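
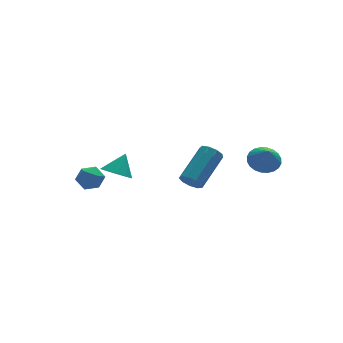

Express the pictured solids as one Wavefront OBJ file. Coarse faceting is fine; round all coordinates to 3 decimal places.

v -2.788 2.061 -3.873
v -2.206 2.227 -4.349
v -2.172 2.499 -2.967
v -2.462 2.576 -4.344
v -2.822 2.762 -4.189
v -3.171 2.726 -3.934
v -3.399 2.478 -3.66
v -3.432 2.098 -3.453
v -3.261 1.706 -3.38
v -2.94 1.427 -3.464
v -2.57 1.349 -3.677
v -2.27 1.497 -3.953
v -2.134 1.824 -4.203
v -4.185 2.761 -3.636
v -3.567 2.739 -3.995
v -4.393 1.661 -3.925
v -3.775 1.639 -4.284
v -3.773 1.682 -3.571
v -3.644 2.363 -3.392
v -4.316 2.037 -4.528
v -4.187 2.718 -4.349
v -3.648 2.292 -4.546
v -3.312 2.072 -3.955
v -4.648 2.328 -3.965
v -4.312 2.108 -3.374
v -0.629 -1.416 -2.845
v -0.301 -1.394 -3.322
v 1.098 -0.382 -2.313
v 0.769 -0.404 -1.835
v -0.54 -1.078 -3.307
v 0.859 -0.066 -2.298
v -0.821 -0.92 -3.076
v 0.577 0.092 -2.067
v -1.013 -0.994 -2.737
v 0.386 0.018 -1.727
v -1.025 -1.266 -2.448
v 0.374 -0.254 -1.438
v -0.852 -1.608 -2.344
v 0.547 -0.595 -1.335
v -0.575 -1.86 -2.475
v 0.824 -0.848 -1.466
v -0.323 -1.904 -2.779
v 1.075 -0.892 -1.77
v -0.215 -1.721 -3.113
v 1.184 -0.708 -2.104
v 1.897 -3.422 -0.83
v 2.639 -3.535 -0.84
v 1.823 -3.998 0.07
v 2.621 -3.288 -0.684
v 2.493 -3.062 -0.549
v 2.274 -2.891 -0.458
v 1.998 -2.8 -0.423
v 1.706 -2.804 -0.45
v 1.444 -2.903 -0.535
v 1.251 -3.08 -0.664
v 1.156 -3.309 -0.819
v 1.174 -3.556 -0.975
v 1.302 -3.782 -1.11
v 1.521 -3.954 -1.201
v 1.797 -4.044 -1.236
v 2.088 -4.04 -1.209
v 2.351 -3.942 -1.124
v 2.544 -3.765 -0.995
f 2 1 4
f 2 4 3
f 4 1 5
f 4 5 3
f 5 1 6
f 5 6 3
f 6 1 7
f 6 7 3
f 7 1 8
f 7 8 3
f 8 1 9
f 8 9 3
f 9 1 10
f 9 10 3
f 10 1 11
f 10 11 3
f 11 1 12
f 11 12 3
f 12 1 13
f 12 13 3
f 13 1 2
f 13 2 3
f 14 25 19
f 14 19 15
f 14 15 21
f 14 21 24
f 14 24 25
f 15 19 23
f 19 25 18
f 25 24 16
f 24 21 20
f 21 15 22
f 17 23 18
f 17 18 16
f 17 16 20
f 17 20 22
f 17 22 23
f 18 23 19
f 16 18 25
f 20 16 24
f 22 20 21
f 23 22 15
f 27 26 30
f 27 30 28
f 28 30 31
f 28 31 29
f 30 26 32
f 30 32 31
f 31 32 33
f 31 33 29
f 32 26 34
f 32 34 33
f 33 34 35
f 33 35 29
f 34 26 36
f 34 36 35
f 35 36 37
f 35 37 29
f 36 26 38
f 36 38 37
f 37 38 39
f 37 39 29
f 38 26 40
f 38 40 39
f 39 40 41
f 39 41 29
f 40 26 42
f 40 42 41
f 41 42 43
f 41 43 29
f 42 26 44
f 42 44 43
f 43 44 45
f 43 45 29
f 44 26 27
f 44 27 45
f 45 27 28
f 45 28 29
f 47 46 49
f 47 49 48
f 49 46 50
f 49 50 48
f 50 46 51
f 50 51 48
f 51 46 52
f 51 52 48
f 52 46 53
f 52 53 48
f 53 46 54
f 53 54 48
f 54 46 55
f 54 55 48
f 55 46 56
f 55 56 48
f 56 46 57
f 56 57 48
f 57 46 58
f 57 58 48
f 58 46 59
f 58 59 48
f 59 46 60
f 59 60 48
f 60 46 61
f 60 61 48
f 61 46 62
f 61 62 48
f 62 46 63
f 62 63 48
f 63 46 47
f 63 47 48



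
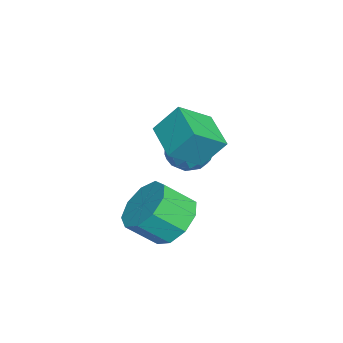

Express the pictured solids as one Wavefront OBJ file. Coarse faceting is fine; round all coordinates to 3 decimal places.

v -1.853 -3.342 3.278
v -1.94 -2.511 4.313
v -2.573 -2.319 2.397
v -2.66 -1.488 3.432
v -0.48 -2.712 2.888
v -0.567 -1.881 3.923
v -1.2 -1.689 2.007
v -1.287 -0.858 3.042
v -0.69 -2.504 -0.428
v -0.23 -1.796 0.245
v -0.009 -2.827 1.18
v -0.47 -3.536 0.508
v -0.956 -1.833 0.375
v -0.735 -2.864 1.311
v -1.558 -2.184 0.13
v -1.337 -3.215 1.066
v -1.754 -2.685 -0.376
v -1.533 -3.716 0.56
v -1.453 -3.101 -0.906
v -1.232 -4.133 0.029
v -0.795 -3.238 -1.213
v -0.574 -4.27 -0.277
v -0.088 -3.032 -1.152
v 0.133 -4.064 -0.217
v 0.337 -2.579 -0.752
v 0.558 -3.61 0.183
v 0.281 -2.09 -0.201
v 0.502 -3.122 0.735
v -3.544 -1.551 1.606
v -3.059 -1.632 0.86
v -3.161 -2.888 2
v -2.676 -2.969 1.254
v -2.415 -2.406 1.898
v -2.652 -1.58 1.654
v -3.568 -2.94 1.206
v -3.805 -2.114 0.962
v -3.074 -2.491 0.613
v -2.361 -2.161 1.04
v -3.859 -2.359 1.82
v -3.146 -2.029 2.247
v -3.335 -1.474 1.198
v -2.885 -3.046 1.662
v -2.732 -2.715 2.04
v -2.447 -2.763 1.602
v -3.096 -1.443 1.665
v -2.811 -1.491 1.226
v -2.433 -1.946 1.836
v -3.409 -3.029 1.634
v -3.124 -3.077 1.195
v -3.773 -1.757 1.258
v -3.488 -1.805 0.82
v -3.787 -2.574 1.024
v -3.059 -2.027 0.614
v -2.833 -2.813 0.846
v -3.358 -2.796 0.818
v -3.497 -2.31 0.675
v -2.64 -1.832 0.865
v -2.415 -2.619 1.097
v -2.262 -2.288 1.475
v -2.401 -1.802 1.332
v -2.649 -2.337 0.72
v -3.805 -1.901 1.763
v -3.58 -2.688 1.995
v -3.819 -2.718 1.528
v -3.958 -2.232 1.385
v -3.387 -1.707 2.014
v -3.161 -2.493 2.246
v -2.723 -2.21 2.185
v -2.862 -1.724 2.042
v -3.571 -2.183 2.14
f 2 4 1
f 5 2 1
f 1 4 3
f 3 5 1
f 2 8 4
f 6 2 5
f 6 8 2
f 4 8 3
f 7 5 3
f 3 8 7
f 7 6 5
f 8 6 7
f 10 9 13
f 10 13 11
f 11 13 14
f 11 14 12
f 13 9 15
f 13 15 14
f 14 15 16
f 14 16 12
f 15 9 17
f 15 17 16
f 16 17 18
f 16 18 12
f 17 9 19
f 17 19 18
f 18 19 20
f 18 20 12
f 19 9 21
f 19 21 20
f 20 21 22
f 20 22 12
f 21 9 23
f 21 23 22
f 22 23 24
f 22 24 12
f 23 9 25
f 23 25 24
f 24 25 26
f 24 26 12
f 25 9 27
f 25 27 26
f 26 27 28
f 26 28 12
f 27 9 10
f 27 10 28
f 28 10 11
f 28 11 12
f 29 66 45
f 66 40 69
f 45 69 34
f 66 69 45
f 29 45 41
f 45 34 46
f 41 46 30
f 45 46 41
f 29 41 50
f 41 30 51
f 50 51 36
f 41 51 50
f 29 50 62
f 50 36 65
f 62 65 39
f 50 65 62
f 29 62 66
f 62 39 70
f 66 70 40
f 62 70 66
f 30 46 57
f 46 34 60
f 57 60 38
f 46 60 57
f 34 69 47
f 69 40 68
f 47 68 33
f 69 68 47
f 40 70 67
f 70 39 63
f 67 63 31
f 70 63 67
f 39 65 64
f 65 36 52
f 64 52 35
f 65 52 64
f 36 51 56
f 51 30 53
f 56 53 37
f 51 53 56
f 32 58 44
f 58 38 59
f 44 59 33
f 58 59 44
f 32 44 42
f 44 33 43
f 42 43 31
f 44 43 42
f 32 42 49
f 42 31 48
f 49 48 35
f 42 48 49
f 32 49 54
f 49 35 55
f 54 55 37
f 49 55 54
f 32 54 58
f 54 37 61
f 58 61 38
f 54 61 58
f 33 59 47
f 59 38 60
f 47 60 34
f 59 60 47
f 31 43 67
f 43 33 68
f 67 68 40
f 43 68 67
f 35 48 64
f 48 31 63
f 64 63 39
f 48 63 64
f 37 55 56
f 55 35 52
f 56 52 36
f 55 52 56
f 38 61 57
f 61 37 53
f 57 53 30
f 61 53 57



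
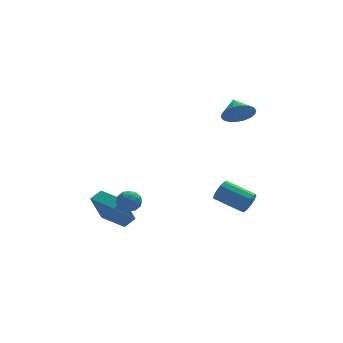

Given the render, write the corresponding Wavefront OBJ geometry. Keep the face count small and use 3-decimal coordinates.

v 4.008 -1.704 2.938
v 4.915 -1.753 3.138
v 3.932 -0.716 3.522
v 4.91 -1.543 2.782
v 4.727 -1.364 2.456
v 4.402 -1.253 2.226
v 3.998 -1.231 2.137
v 3.596 -1.303 2.207
v 3.276 -1.454 2.421
v 3.101 -1.655 2.738
v 3.105 -1.865 3.094
v 3.288 -2.044 3.42
v 3.614 -2.155 3.65
v 4.018 -2.177 3.739
v 4.419 -2.105 3.669
v 4.739 -1.954 3.455
v -2.947 -0.29 -4.795
v -3.561 -0.67 -3.135
v -2.322 0.128 -4.468
v -2.936 -0.252 -2.808
v -1.944 -1.808 -4.772
v -2.558 -2.188 -3.112
v -1.319 -1.39 -4.445
v -1.933 -1.77 -2.785
v 4.564 -2.087 -3.48
v 4.94 -1.914 -2.927
v 3.592 -0.9 -2.328
v 3.216 -1.073 -2.88
v 5.018 -1.649 -3.201
v 3.67 -0.635 -2.601
v 4.952 -1.523 -3.562
v 3.604 -0.508 -2.963
v 4.763 -1.576 -3.898
v 3.415 -0.561 -3.298
v 4.51 -1.791 -4.101
v 3.163 -0.777 -3.501
v 4.275 -2.1 -4.106
v 2.928 -1.086 -3.507
v 4.131 -2.406 -3.913
v 2.784 -1.391 -3.314
v 4.125 -2.61 -3.582
v 2.777 -1.595 -2.983
v 4.258 -2.648 -3.219
v 2.91 -1.633 -2.619
v 4.488 -2.508 -2.938
v 3.14 -1.494 -2.339
v 4.742 -2.235 -2.83
v 3.394 -1.22 -2.23
v -2.182 -3.015 -1.519
v -1.612 -2.757 -1.842
v -2.228 -3.863 -2.278
v -1.658 -3.605 -2.601
v -1.6 -3.89 -1.96
v -1.572 -3.366 -1.49
v -2.268 -3.254 -2.63
v -2.24 -2.73 -2.16
v -1.665 -2.905 -2.529
v -1.252 -3.298 -2.115
v -2.588 -3.322 -2.005
v -2.175 -3.715 -1.591
v -1.893 -2.811 -1.614
v -1.947 -3.809 -2.506
v -1.913 -3.976 -2.129
v -1.578 -3.825 -2.319
v -1.869 -3.169 -1.407
v -1.534 -3.017 -1.597
v -1.527 -3.684 -1.666
v -2.306 -3.603 -2.523
v -1.971 -3.451 -2.713
v -2.262 -2.795 -1.801
v -1.927 -2.644 -1.991
v -2.313 -2.936 -2.454
v -1.589 -2.746 -2.207
v -1.616 -3.245 -2.654
v -1.975 -3.039 -2.67
v -1.958 -2.731 -2.394
v -1.346 -2.978 -1.964
v -1.374 -3.476 -2.41
v -1.34 -3.644 -2.033
v -1.323 -3.336 -1.757
v -1.378 -3.065 -2.368
v -2.466 -3.144 -1.71
v -2.494 -3.642 -2.156
v -2.517 -3.284 -2.363
v -2.5 -2.976 -2.087
v -2.224 -3.375 -1.466
v -2.251 -3.874 -1.913
v -1.882 -3.889 -1.726
v -1.865 -3.581 -1.45
v -2.462 -3.555 -1.752
f 2 1 4
f 2 4 3
f 4 1 5
f 4 5 3
f 5 1 6
f 5 6 3
f 6 1 7
f 6 7 3
f 7 1 8
f 7 8 3
f 8 1 9
f 8 9 3
f 9 1 10
f 9 10 3
f 10 1 11
f 10 11 3
f 11 1 12
f 11 12 3
f 12 1 13
f 12 13 3
f 13 1 14
f 13 14 3
f 14 1 15
f 14 15 3
f 15 1 16
f 15 16 3
f 16 1 2
f 16 2 3
f 18 20 17
f 21 18 17
f 17 20 19
f 19 21 17
f 18 24 20
f 22 18 21
f 22 24 18
f 20 24 19
f 23 21 19
f 19 24 23
f 23 22 21
f 24 22 23
f 26 25 29
f 26 29 27
f 27 29 30
f 27 30 28
f 29 25 31
f 29 31 30
f 30 31 32
f 30 32 28
f 31 25 33
f 31 33 32
f 32 33 34
f 32 34 28
f 33 25 35
f 33 35 34
f 34 35 36
f 34 36 28
f 35 25 37
f 35 37 36
f 36 37 38
f 36 38 28
f 37 25 39
f 37 39 38
f 38 39 40
f 38 40 28
f 39 25 41
f 39 41 40
f 40 41 42
f 40 42 28
f 41 25 43
f 41 43 42
f 42 43 44
f 42 44 28
f 43 25 45
f 43 45 44
f 44 45 46
f 44 46 28
f 45 25 47
f 45 47 46
f 46 47 48
f 46 48 28
f 47 25 26
f 47 26 48
f 48 26 27
f 48 27 28
f 49 86 65
f 86 60 89
f 65 89 54
f 86 89 65
f 49 65 61
f 65 54 66
f 61 66 50
f 65 66 61
f 49 61 70
f 61 50 71
f 70 71 56
f 61 71 70
f 49 70 82
f 70 56 85
f 82 85 59
f 70 85 82
f 49 82 86
f 82 59 90
f 86 90 60
f 82 90 86
f 50 66 77
f 66 54 80
f 77 80 58
f 66 80 77
f 54 89 67
f 89 60 88
f 67 88 53
f 89 88 67
f 60 90 87
f 90 59 83
f 87 83 51
f 90 83 87
f 59 85 84
f 85 56 72
f 84 72 55
f 85 72 84
f 56 71 76
f 71 50 73
f 76 73 57
f 71 73 76
f 52 78 64
f 78 58 79
f 64 79 53
f 78 79 64
f 52 64 62
f 64 53 63
f 62 63 51
f 64 63 62
f 52 62 69
f 62 51 68
f 69 68 55
f 62 68 69
f 52 69 74
f 69 55 75
f 74 75 57
f 69 75 74
f 52 74 78
f 74 57 81
f 78 81 58
f 74 81 78
f 53 79 67
f 79 58 80
f 67 80 54
f 79 80 67
f 51 63 87
f 63 53 88
f 87 88 60
f 63 88 87
f 55 68 84
f 68 51 83
f 84 83 59
f 68 83 84
f 57 75 76
f 75 55 72
f 76 72 56
f 75 72 76
f 58 81 77
f 81 57 73
f 77 73 50
f 81 73 77



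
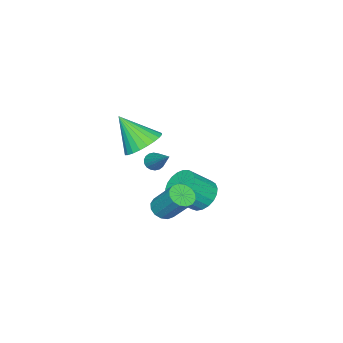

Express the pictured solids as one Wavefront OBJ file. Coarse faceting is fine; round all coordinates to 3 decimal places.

v -3.301 0.548 -2.97
v -2.526 0.711 -3.58
v -1.503 0.035 -2.46
v -2.279 -0.128 -1.85
v -2.536 1.062 -3.358
v -1.514 0.386 -2.238
v -2.679 1.325 -3.069
v -1.657 0.649 -1.949
v -2.93 1.453 -2.762
v -1.907 0.777 -1.643
v -3.244 1.425 -2.492
v -2.222 0.749 -1.373
v -3.569 1.245 -2.304
v -2.546 0.569 -1.185
v -3.847 0.945 -2.232
v -2.825 0.268 -1.112
v -4.031 0.576 -2.287
v -3.009 -0.101 -1.167
v -4.089 0.202 -2.46
v -3.066 -0.474 -1.34
v -4.01 -0.112 -2.721
v -2.988 -0.788 -1.601
v -3.809 -0.312 -3.025
v -2.787 -0.988 -1.906
v -3.52 -0.363 -3.32
v -2.498 -1.039 -2.2
v -3.193 -0.256 -3.554
v -2.171 -0.932 -2.435
v -2.885 -0.011 -3.687
v -1.863 -0.687 -2.568
v -2.649 0.331 -3.696
v -1.627 -0.345 -2.577
v -0.048 0.47 -2.012
v 0.338 -0.027 -1.663
v 0.534 1.213 -0.118
v 0.148 1.71 -0.468
v 0.588 0.173 -1.854
v 0.784 1.412 -0.31
v 0.668 0.452 -2.088
v 0.864 1.691 -0.544
v 0.555 0.736 -2.302
v 0.752 1.975 -0.757
v 0.281 0.949 -2.438
v 0.478 2.188 -0.893
v -0.081 1.033 -2.46
v 0.115 2.273 -0.915
v -0.434 0.967 -2.362
v -0.238 2.207 -0.817
v -0.684 0.768 -2.17
v -0.488 2.007 -0.626
v -0.764 0.489 -1.936
v -0.568 1.728 -0.392
v -0.652 0.205 -1.723
v -0.455 1.444 -0.178
v -0.378 -0.008 -1.587
v -0.181 1.231 -0.042
v -0.015 -0.093 -1.565
v 0.181 1.147 -0.02
v 0.902 0.618 1.912
v 1.307 0.684 1.593
v 1.718 2.062 3.248
v 1.155 0.841 1.516
v 0.953 0.953 1.518
v 0.74 0.999 1.598
v 0.56 0.97 1.74
v 0.448 0.871 1.916
v 0.425 0.721 2.092
v 0.497 0.551 2.232
v 0.649 0.395 2.308
v 0.851 0.282 2.306
v 1.063 0.236 2.226
v 1.244 0.265 2.084
v 1.356 0.365 1.908
v 1.379 0.514 1.733
v 0.814 -0.072 2.821
v 1.671 -0.522 2.342
v 1.026 -1.348 4.399
v 1.854 -0.215 2.566
v 1.878 0.113 2.828
v 1.741 0.414 3.09
v 1.462 0.64 3.311
v 1.085 0.758 3.457
v 0.667 0.75 3.506
v 0.271 0.617 3.452
v -0.042 0.379 3.301
v -0.225 0.072 3.077
v -0.25 -0.257 2.815
v -0.112 -0.557 2.553
v 0.166 -0.784 2.332
v 0.543 -0.902 2.186
v 0.962 -0.894 2.136
v 1.357 -0.76 2.191
f 2 1 5
f 2 5 3
f 3 5 6
f 3 6 4
f 5 1 7
f 5 7 6
f 6 7 8
f 6 8 4
f 7 1 9
f 7 9 8
f 8 9 10
f 8 10 4
f 9 1 11
f 9 11 10
f 10 11 12
f 10 12 4
f 11 1 13
f 11 13 12
f 12 13 14
f 12 14 4
f 13 1 15
f 13 15 14
f 14 15 16
f 14 16 4
f 15 1 17
f 15 17 16
f 16 17 18
f 16 18 4
f 17 1 19
f 17 19 18
f 18 19 20
f 18 20 4
f 19 1 21
f 19 21 20
f 20 21 22
f 20 22 4
f 21 1 23
f 21 23 22
f 22 23 24
f 22 24 4
f 23 1 25
f 23 25 24
f 24 25 26
f 24 26 4
f 25 1 27
f 25 27 26
f 26 27 28
f 26 28 4
f 27 1 29
f 27 29 28
f 28 29 30
f 28 30 4
f 29 1 31
f 29 31 30
f 30 31 32
f 30 32 4
f 31 1 2
f 31 2 32
f 32 2 3
f 32 3 4
f 34 33 37
f 34 37 35
f 35 37 38
f 35 38 36
f 37 33 39
f 37 39 38
f 38 39 40
f 38 40 36
f 39 33 41
f 39 41 40
f 40 41 42
f 40 42 36
f 41 33 43
f 41 43 42
f 42 43 44
f 42 44 36
f 43 33 45
f 43 45 44
f 44 45 46
f 44 46 36
f 45 33 47
f 45 47 46
f 46 47 48
f 46 48 36
f 47 33 49
f 47 49 48
f 48 49 50
f 48 50 36
f 49 33 51
f 49 51 50
f 50 51 52
f 50 52 36
f 51 33 53
f 51 53 52
f 52 53 54
f 52 54 36
f 53 33 55
f 53 55 54
f 54 55 56
f 54 56 36
f 55 33 57
f 55 57 56
f 56 57 58
f 56 58 36
f 57 33 34
f 57 34 58
f 58 34 35
f 58 35 36
f 60 59 62
f 60 62 61
f 62 59 63
f 62 63 61
f 63 59 64
f 63 64 61
f 64 59 65
f 64 65 61
f 65 59 66
f 65 66 61
f 66 59 67
f 66 67 61
f 67 59 68
f 67 68 61
f 68 59 69
f 68 69 61
f 69 59 70
f 69 70 61
f 70 59 71
f 70 71 61
f 71 59 72
f 71 72 61
f 72 59 73
f 72 73 61
f 73 59 74
f 73 74 61
f 74 59 60
f 74 60 61
f 76 75 78
f 76 78 77
f 78 75 79
f 78 79 77
f 79 75 80
f 79 80 77
f 80 75 81
f 80 81 77
f 81 75 82
f 81 82 77
f 82 75 83
f 82 83 77
f 83 75 84
f 83 84 77
f 84 75 85
f 84 85 77
f 85 75 86
f 85 86 77
f 86 75 87
f 86 87 77
f 87 75 88
f 87 88 77
f 88 75 89
f 88 89 77
f 89 75 90
f 89 90 77
f 90 75 91
f 90 91 77
f 91 75 92
f 91 92 77
f 92 75 76
f 92 76 77



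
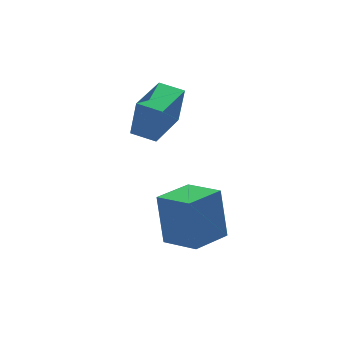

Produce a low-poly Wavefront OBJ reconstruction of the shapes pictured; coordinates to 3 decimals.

v -3.137 -3.498 -4.089
v -3.25 -3.027 -2.149
v -3.922 -2.29 -4.429
v -4.034 -1.818 -2.488
v -1.826 -2.682 -4.212
v -1.938 -2.21 -2.271
v -2.61 -1.473 -4.551
v -2.723 -1.002 -2.611
v -4.288 0.777 -0.873
v -4.123 0.551 0.702
v -3.132 2.167 -0.795
v -2.967 1.941 0.781
v -3.533 0.159 -1.041
v -3.368 -0.067 0.535
v -2.377 1.549 -0.962
v -2.212 1.323 0.613
f 2 4 1
f 5 2 1
f 1 4 3
f 3 5 1
f 2 8 4
f 6 2 5
f 6 8 2
f 4 8 3
f 7 5 3
f 3 8 7
f 7 6 5
f 8 6 7
f 10 12 9
f 13 10 9
f 9 12 11
f 11 13 9
f 10 16 12
f 14 10 13
f 14 16 10
f 12 16 11
f 15 13 11
f 11 16 15
f 15 14 13
f 16 14 15



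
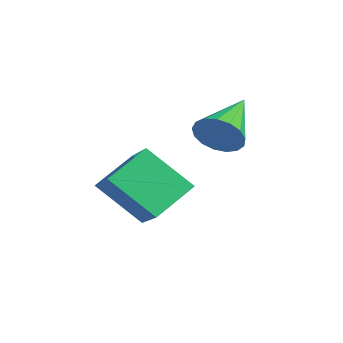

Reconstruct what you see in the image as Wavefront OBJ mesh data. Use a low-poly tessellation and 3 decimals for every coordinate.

v 3.702 2.701 -1.005
v 4.227 2.849 -0.353
v 2.338 4.059 -0.215
v 4.338 3.123 -0.632
v 4.304 3.301 -0.996
v 4.132 3.341 -1.363
v 3.861 3.234 -1.647
v 3.554 3.006 -1.784
v 3.28 2.707 -1.743
v 3.104 2.407 -1.532
v 3.064 2.175 -1.201
v 3.17 2.063 -0.825
v 3.398 2.097 -0.489
v 3.696 2.269 -0.272
v 3.995 2.541 -0.223
v 0.765 -0.211 -3.867
v 2.355 -0.306 -2.907
v 0.306 1.171 -2.971
v 1.896 1.076 -2.011
v 1.684 1.004 -5.269
v 3.274 0.909 -4.309
v 1.225 2.386 -4.373
v 2.815 2.291 -3.413
f 2 1 4
f 2 4 3
f 4 1 5
f 4 5 3
f 5 1 6
f 5 6 3
f 6 1 7
f 6 7 3
f 7 1 8
f 7 8 3
f 8 1 9
f 8 9 3
f 9 1 10
f 9 10 3
f 10 1 11
f 10 11 3
f 11 1 12
f 11 12 3
f 12 1 13
f 12 13 3
f 13 1 14
f 13 14 3
f 14 1 15
f 14 15 3
f 15 1 2
f 15 2 3
f 17 19 16
f 20 17 16
f 16 19 18
f 18 20 16
f 17 23 19
f 21 17 20
f 21 23 17
f 19 23 18
f 22 20 18
f 18 23 22
f 22 21 20
f 23 21 22



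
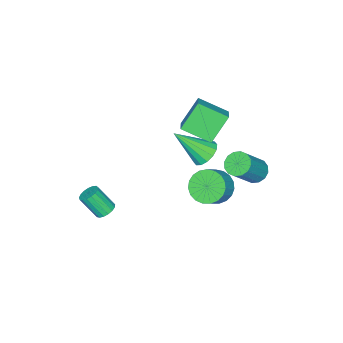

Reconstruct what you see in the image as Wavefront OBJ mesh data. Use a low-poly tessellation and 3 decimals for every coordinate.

v -1.309 3.391 0.655
v -0.8 3.23 0.203
v 0.459 3.088 1.673
v -0.051 3.249 2.125
v -0.79 3.591 0.23
v 0.468 3.449 1.7
v -0.92 3.899 0.371
v 0.338 3.757 1.841
v -1.154 4.07 0.588
v 0.104 3.928 2.058
v -1.43 4.06 0.823
v -0.171 3.918 2.293
v -1.673 3.87 1.013
v -0.415 3.728 2.483
v -1.819 3.552 1.107
v -0.56 3.41 2.577
v -1.828 3.191 1.08
v -0.57 3.049 2.55
v -1.698 2.883 0.939
v -0.44 2.741 2.409
v -1.464 2.712 0.722
v -0.206 2.57 2.192
v -1.189 2.722 0.487
v 0.07 2.58 1.957
v -0.945 2.912 0.297
v 0.313 2.77 1.767
v 3.081 -2.182 -2.365
v 3.572 -2.328 -2.59
v 3.851 -3.125 -1.46
v 3.359 -2.978 -1.235
v 3.629 -2.108 -2.448
v 3.908 -2.904 -1.319
v 3.561 -1.904 -2.288
v 3.84 -2.701 -1.158
v 3.382 -1.764 -2.145
v 3.661 -2.561 -1.015
v 3.135 -1.72 -2.053
v 3.414 -2.516 -0.923
v 2.875 -1.781 -2.032
v 3.154 -2.578 -0.902
v 2.662 -1.935 -2.087
v 2.941 -2.731 -0.957
v 2.545 -2.144 -2.206
v 2.824 -2.941 -1.076
v 2.551 -2.363 -2.361
v 2.829 -3.159 -1.232
v 2.678 -2.54 -2.518
v 2.957 -3.336 -1.388
v 2.897 -2.634 -2.639
v 3.176 -3.431 -1.509
v 3.159 -2.626 -2.697
v 3.437 -3.422 -1.567
v 3.402 -2.515 -2.679
v 3.681 -3.312 -1.55
v -1.518 0.348 0.038
v -1.061 -0.011 -0.526
v -0.662 -0.928 1.542
v -0.829 0.309 -0.387
v -0.781 0.64 -0.133
v -0.931 0.892 0.167
v -1.238 0.999 0.432
v -1.62 0.931 0.591
v -1.974 0.707 0.603
v -2.206 0.387 0.463
v -2.254 0.057 0.209
v -2.104 -0.196 -0.09
v -1.797 -0.302 -0.355
v -1.415 -0.235 -0.515
v -1.659 0.89 -2.451
v -1.035 1.105 -3.176
v -0.177 1.185 -2.413
v -0.801 0.97 -1.689
v -1.167 1.474 -3.065
v -0.31 1.554 -2.303
v -1.385 1.743 -2.849
v -0.527 1.823 -2.087
v -1.65 1.863 -2.564
v -0.792 1.944 -1.802
v -1.916 1.816 -2.259
v -1.059 1.896 -1.497
v -2.138 1.608 -1.988
v -1.28 1.688 -1.225
v -2.277 1.276 -1.796
v -1.42 1.357 -1.034
v -2.309 0.878 -1.718
v -1.452 0.958 -0.956
v -2.229 0.481 -1.767
v -1.371 0.561 -1.005
v -2.05 0.155 -1.934
v -1.193 0.236 -1.171
v -1.803 -0.044 -2.19
v -0.946 0.037 -1.428
v -1.532 -0.081 -2.492
v -0.674 -0.001 -1.729
v -1.282 0.049 -2.786
v -0.425 0.13 -2.024
v -1.098 0.325 -3.023
v -0.24 0.405 -2.261
v -1.01 0.699 -3.16
v -0.153 0.779 -2.398
v -0.343 -0.259 2.953
v -1.354 0.006 4.293
v -0.913 1.109 2.251
v -1.924 1.375 3.592
v 0.404 0.285 3.408
v -0.607 0.551 4.749
v -0.166 1.654 2.707
v -1.177 1.919 4.047
f 2 1 5
f 2 5 3
f 3 5 6
f 3 6 4
f 5 1 7
f 5 7 6
f 6 7 8
f 6 8 4
f 7 1 9
f 7 9 8
f 8 9 10
f 8 10 4
f 9 1 11
f 9 11 10
f 10 11 12
f 10 12 4
f 11 1 13
f 11 13 12
f 12 13 14
f 12 14 4
f 13 1 15
f 13 15 14
f 14 15 16
f 14 16 4
f 15 1 17
f 15 17 16
f 16 17 18
f 16 18 4
f 17 1 19
f 17 19 18
f 18 19 20
f 18 20 4
f 19 1 21
f 19 21 20
f 20 21 22
f 20 22 4
f 21 1 23
f 21 23 22
f 22 23 24
f 22 24 4
f 23 1 25
f 23 25 24
f 24 25 26
f 24 26 4
f 25 1 2
f 25 2 26
f 26 2 3
f 26 3 4
f 28 27 31
f 28 31 29
f 29 31 32
f 29 32 30
f 31 27 33
f 31 33 32
f 32 33 34
f 32 34 30
f 33 27 35
f 33 35 34
f 34 35 36
f 34 36 30
f 35 27 37
f 35 37 36
f 36 37 38
f 36 38 30
f 37 27 39
f 37 39 38
f 38 39 40
f 38 40 30
f 39 27 41
f 39 41 40
f 40 41 42
f 40 42 30
f 41 27 43
f 41 43 42
f 42 43 44
f 42 44 30
f 43 27 45
f 43 45 44
f 44 45 46
f 44 46 30
f 45 27 47
f 45 47 46
f 46 47 48
f 46 48 30
f 47 27 49
f 47 49 48
f 48 49 50
f 48 50 30
f 49 27 51
f 49 51 50
f 50 51 52
f 50 52 30
f 51 27 53
f 51 53 52
f 52 53 54
f 52 54 30
f 53 27 28
f 53 28 54
f 54 28 29
f 54 29 30
f 56 55 58
f 56 58 57
f 58 55 59
f 58 59 57
f 59 55 60
f 59 60 57
f 60 55 61
f 60 61 57
f 61 55 62
f 61 62 57
f 62 55 63
f 62 63 57
f 63 55 64
f 63 64 57
f 64 55 65
f 64 65 57
f 65 55 66
f 65 66 57
f 66 55 67
f 66 67 57
f 67 55 68
f 67 68 57
f 68 55 56
f 68 56 57
f 70 69 73
f 70 73 71
f 71 73 74
f 71 74 72
f 73 69 75
f 73 75 74
f 74 75 76
f 74 76 72
f 75 69 77
f 75 77 76
f 76 77 78
f 76 78 72
f 77 69 79
f 77 79 78
f 78 79 80
f 78 80 72
f 79 69 81
f 79 81 80
f 80 81 82
f 80 82 72
f 81 69 83
f 81 83 82
f 82 83 84
f 82 84 72
f 83 69 85
f 83 85 84
f 84 85 86
f 84 86 72
f 85 69 87
f 85 87 86
f 86 87 88
f 86 88 72
f 87 69 89
f 87 89 88
f 88 89 90
f 88 90 72
f 89 69 91
f 89 91 90
f 90 91 92
f 90 92 72
f 91 69 93
f 91 93 92
f 92 93 94
f 92 94 72
f 93 69 95
f 93 95 94
f 94 95 96
f 94 96 72
f 95 69 97
f 95 97 96
f 96 97 98
f 96 98 72
f 97 69 99
f 97 99 98
f 98 99 100
f 98 100 72
f 99 69 70
f 99 70 100
f 100 70 71
f 100 71 72
f 102 104 101
f 105 102 101
f 101 104 103
f 103 105 101
f 102 108 104
f 106 102 105
f 106 108 102
f 104 108 103
f 107 105 103
f 103 108 107
f 107 106 105
f 108 106 107



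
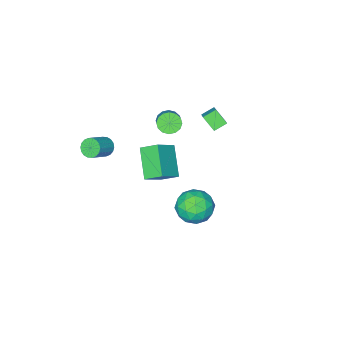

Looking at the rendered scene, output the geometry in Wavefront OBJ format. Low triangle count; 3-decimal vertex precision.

v 1.695 3.724 0.735
v 2.124 4.285 1.651
v 3.216 2.635 0.689
v 3.645 3.196 1.605
v 2.72 2.513 1.727
v 1.78 3.186 1.755
v 3.56 3.734 0.585
v 2.62 4.407 0.613
v 3.277 4.291 1.558
v 2.757 3.536 2.264
v 2.583 3.384 0.076
v 2.063 2.629 0.782
v 1.776 4.1 1.197
v 3.564 2.82 1.143
v 3.021 2.418 1.215
v 3.273 2.748 1.753
v 1.574 3.454 1.258
v 1.826 3.784 1.796
v 2.176 2.742 1.841
v 3.514 3.136 0.544
v 3.766 3.466 1.082
v 2.067 4.172 0.587
v 2.319 4.502 1.125
v 3.164 4.178 0.499
v 2.705 4.434 1.681
v 3.6 3.794 1.654
v 3.55 4.11 1.054
v 2.997 4.506 1.071
v 2.4 3.99 2.096
v 3.295 3.35 2.069
v 2.751 2.948 2.14
v 2.198 3.343 2.157
v 3.078 3.994 2.041
v 2.045 3.57 0.271
v 2.94 2.93 0.244
v 3.142 3.577 0.183
v 2.589 3.972 0.2
v 1.74 3.126 0.686
v 2.635 2.486 0.659
v 2.343 2.414 1.269
v 1.79 2.81 1.286
v 2.262 2.926 0.299
v -1.919 -4.273 0.286
v -1.365 -4.213 -0.2
v -0.527 -3.127 0.887
v -1.081 -3.187 1.374
v -1.609 -3.933 -0.293
v -0.771 -2.846 0.794
v -1.936 -3.743 -0.23
v -1.098 -2.657 0.857
v -2.258 -3.696 -0.029
v -1.421 -2.61 1.058
v -2.49 -3.803 0.257
v -1.652 -2.717 1.344
v -2.568 -4.037 0.551
v -1.731 -2.95 1.638
v -2.473 -4.333 0.773
v -1.635 -3.247 1.86
v -2.229 -4.614 0.866
v -1.391 -3.527 1.953
v -1.902 -4.803 0.803
v -1.064 -3.717 1.89
v -1.579 -4.85 0.602
v -0.742 -3.764 1.689
v -1.348 -4.743 0.316
v -0.51 -3.657 1.403
v -1.269 -4.51 0.022
v -0.432 -3.423 1.109
v 2.937 -4.098 1.004
v 3.27 -3.924 0.461
v 4.437 -3.688 1.254
v 4.103 -3.862 1.796
v 3.156 -3.669 0.553
v 4.323 -3.433 1.345
v 2.999 -3.499 0.733
v 4.166 -3.263 1.526
v 2.829 -3.448 0.968
v 3.996 -3.212 1.76
v 2.681 -3.525 1.209
v 3.848 -3.289 2.001
v 2.583 -3.716 1.41
v 3.75 -3.48 2.202
v 2.556 -3.983 1.53
v 3.722 -3.746 2.323
v 2.603 -4.272 1.546
v 3.77 -4.036 2.339
v 2.717 -4.527 1.455
v 3.884 -4.291 2.247
v 2.874 -4.697 1.274
v 4.041 -4.461 2.067
v 3.044 -4.748 1.04
v 4.211 -4.512 1.832
v 3.192 -4.671 0.799
v 4.359 -4.435 1.591
v 3.29 -4.48 0.598
v 4.457 -4.244 1.39
v 3.318 -4.214 0.477
v 4.484 -3.977 1.27
v -1.689 -1.097 3.312
v -2.444 -0.881 3.686
v -1.841 -0.315 2.554
v -2.597 -0.099 2.928
v -1.083 -0.261 4.052
v -1.839 -0.045 4.426
v -1.236 0.521 3.294
v -1.991 0.737 3.668
v -0.794 -3.997 -1.437
v 0.543 -3.883 -0.46
v -1.346 -3.066 -0.79
v -0.008 -2.952 0.187
v 0.068 -2.548 -2.787
v 1.406 -2.434 -1.81
v -0.483 -1.617 -2.14
v 0.854 -1.503 -1.163
f 1 38 17
f 38 12 41
f 17 41 6
f 38 41 17
f 1 17 13
f 17 6 18
f 13 18 2
f 17 18 13
f 1 13 22
f 13 2 23
f 22 23 8
f 13 23 22
f 1 22 34
f 22 8 37
f 34 37 11
f 22 37 34
f 1 34 38
f 34 11 42
f 38 42 12
f 34 42 38
f 2 18 29
f 18 6 32
f 29 32 10
f 18 32 29
f 6 41 19
f 41 12 40
f 19 40 5
f 41 40 19
f 12 42 39
f 42 11 35
f 39 35 3
f 42 35 39
f 11 37 36
f 37 8 24
f 36 24 7
f 37 24 36
f 8 23 28
f 23 2 25
f 28 25 9
f 23 25 28
f 4 30 16
f 30 10 31
f 16 31 5
f 30 31 16
f 4 16 14
f 16 5 15
f 14 15 3
f 16 15 14
f 4 14 21
f 14 3 20
f 21 20 7
f 14 20 21
f 4 21 26
f 21 7 27
f 26 27 9
f 21 27 26
f 4 26 30
f 26 9 33
f 30 33 10
f 26 33 30
f 5 31 19
f 31 10 32
f 19 32 6
f 31 32 19
f 3 15 39
f 15 5 40
f 39 40 12
f 15 40 39
f 7 20 36
f 20 3 35
f 36 35 11
f 20 35 36
f 9 27 28
f 27 7 24
f 28 24 8
f 27 24 28
f 10 33 29
f 33 9 25
f 29 25 2
f 33 25 29
f 44 43 47
f 44 47 45
f 45 47 48
f 45 48 46
f 47 43 49
f 47 49 48
f 48 49 50
f 48 50 46
f 49 43 51
f 49 51 50
f 50 51 52
f 50 52 46
f 51 43 53
f 51 53 52
f 52 53 54
f 52 54 46
f 53 43 55
f 53 55 54
f 54 55 56
f 54 56 46
f 55 43 57
f 55 57 56
f 56 57 58
f 56 58 46
f 57 43 59
f 57 59 58
f 58 59 60
f 58 60 46
f 59 43 61
f 59 61 60
f 60 61 62
f 60 62 46
f 61 43 63
f 61 63 62
f 62 63 64
f 62 64 46
f 63 43 65
f 63 65 64
f 64 65 66
f 64 66 46
f 65 43 67
f 65 67 66
f 66 67 68
f 66 68 46
f 67 43 44
f 67 44 68
f 68 44 45
f 68 45 46
f 70 69 73
f 70 73 71
f 71 73 74
f 71 74 72
f 73 69 75
f 73 75 74
f 74 75 76
f 74 76 72
f 75 69 77
f 75 77 76
f 76 77 78
f 76 78 72
f 77 69 79
f 77 79 78
f 78 79 80
f 78 80 72
f 79 69 81
f 79 81 80
f 80 81 82
f 80 82 72
f 81 69 83
f 81 83 82
f 82 83 84
f 82 84 72
f 83 69 85
f 83 85 84
f 84 85 86
f 84 86 72
f 85 69 87
f 85 87 86
f 86 87 88
f 86 88 72
f 87 69 89
f 87 89 88
f 88 89 90
f 88 90 72
f 89 69 91
f 89 91 90
f 90 91 92
f 90 92 72
f 91 69 93
f 91 93 92
f 92 93 94
f 92 94 72
f 93 69 95
f 93 95 94
f 94 95 96
f 94 96 72
f 95 69 97
f 95 97 96
f 96 97 98
f 96 98 72
f 97 69 70
f 97 70 98
f 98 70 71
f 98 71 72
f 100 102 99
f 103 100 99
f 99 102 101
f 101 103 99
f 100 106 102
f 104 100 103
f 104 106 100
f 102 106 101
f 105 103 101
f 101 106 105
f 105 104 103
f 106 104 105
f 108 110 107
f 111 108 107
f 107 110 109
f 109 111 107
f 108 114 110
f 112 108 111
f 112 114 108
f 110 114 109
f 113 111 109
f 109 114 113
f 113 112 111
f 114 112 113



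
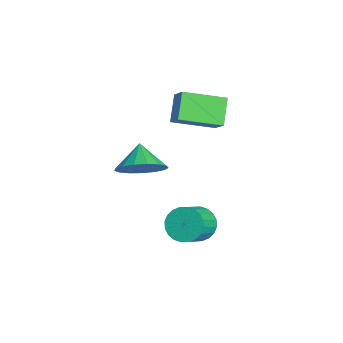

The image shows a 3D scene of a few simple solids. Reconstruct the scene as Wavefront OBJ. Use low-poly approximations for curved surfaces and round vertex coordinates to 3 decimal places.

v -1.988 0.985 2.461
v -2.87 1.238 3.424
v -2.038 2.742 1.954
v -2.92 2.995 2.916
v -1.18 1.205 3.144
v -2.062 1.458 4.106
v -1.23 2.962 2.636
v -2.112 3.215 3.599
v 1.971 1.599 -0.537
v 2.549 1.968 -0.928
v 3.387 1.37 -0.255
v 2.809 1.001 0.137
v 2.501 2.163 -0.695
v 3.339 1.565 -0.022
v 2.372 2.273 -0.437
v 3.21 1.674 0.236
v 2.182 2.279 -0.194
v 3.02 1.681 0.479
v 1.96 2.182 -0.004
v 2.798 1.584 0.669
v 1.739 1.997 0.105
v 2.577 1.399 0.779
v 1.554 1.751 0.117
v 2.392 1.152 0.79
v 1.432 1.481 0.029
v 2.27 0.883 0.702
v 1.393 1.23 -0.145
v 2.231 0.632 0.528
v 1.441 1.035 -0.378
v 2.279 0.437 0.295
v 1.57 0.926 -0.636
v 2.408 0.327 0.037
v 1.76 0.919 -0.879
v 2.598 0.321 -0.206
v 1.982 1.016 -1.069
v 2.82 0.418 -0.396
v 2.203 1.201 -1.179
v 3.041 0.603 -0.505
v 2.388 1.448 -1.19
v 3.226 0.849 -0.517
v 2.51 1.717 -1.102
v 3.348 1.119 -0.429
v -1.014 -0.229 0.528
v -0.35 -0.563 1.27
v -1.926 -0.211 1.352
v -0.317 -0.062 1.296
v -0.444 0.401 1.145
v -0.701 0.719 0.853
v -1.03 0.82 0.487
v -1.355 0.681 0.13
v -1.602 0.333 -0.136
v -1.714 -0.143 -0.25
v -1.666 -0.639 -0.185
v -1.468 -1.041 0.042
v -1.167 -1.257 0.381
v -0.83 -1.238 0.754
v -0.535 -0.987 1.074
f 2 4 1
f 5 2 1
f 1 4 3
f 3 5 1
f 2 8 4
f 6 2 5
f 6 8 2
f 4 8 3
f 7 5 3
f 3 8 7
f 7 6 5
f 8 6 7
f 10 9 13
f 10 13 11
f 11 13 14
f 11 14 12
f 13 9 15
f 13 15 14
f 14 15 16
f 14 16 12
f 15 9 17
f 15 17 16
f 16 17 18
f 16 18 12
f 17 9 19
f 17 19 18
f 18 19 20
f 18 20 12
f 19 9 21
f 19 21 20
f 20 21 22
f 20 22 12
f 21 9 23
f 21 23 22
f 22 23 24
f 22 24 12
f 23 9 25
f 23 25 24
f 24 25 26
f 24 26 12
f 25 9 27
f 25 27 26
f 26 27 28
f 26 28 12
f 27 9 29
f 27 29 28
f 28 29 30
f 28 30 12
f 29 9 31
f 29 31 30
f 30 31 32
f 30 32 12
f 31 9 33
f 31 33 32
f 32 33 34
f 32 34 12
f 33 9 35
f 33 35 34
f 34 35 36
f 34 36 12
f 35 9 37
f 35 37 36
f 36 37 38
f 36 38 12
f 37 9 39
f 37 39 38
f 38 39 40
f 38 40 12
f 39 9 41
f 39 41 40
f 40 41 42
f 40 42 12
f 41 9 10
f 41 10 42
f 42 10 11
f 42 11 12
f 44 43 46
f 44 46 45
f 46 43 47
f 46 47 45
f 47 43 48
f 47 48 45
f 48 43 49
f 48 49 45
f 49 43 50
f 49 50 45
f 50 43 51
f 50 51 45
f 51 43 52
f 51 52 45
f 52 43 53
f 52 53 45
f 53 43 54
f 53 54 45
f 54 43 55
f 54 55 45
f 55 43 56
f 55 56 45
f 56 43 57
f 56 57 45
f 57 43 44
f 57 44 45



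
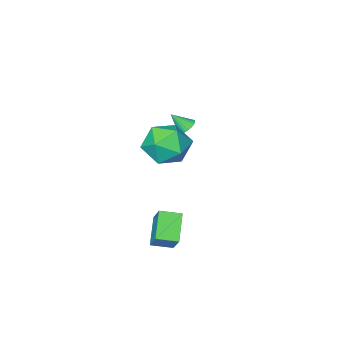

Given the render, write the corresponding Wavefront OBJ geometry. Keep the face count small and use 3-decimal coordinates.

v 1.608 2.407 -2.892
v 1.895 3.275 -1.767
v 2.47 3.367 -3.854
v 2.758 4.236 -2.729
v 2.502 1.824 -2.671
v 2.79 2.693 -1.546
v 3.365 2.785 -3.633
v 3.652 3.653 -2.508
v -1.215 -0.794 0.672
v -0.753 -0.696 0.41
v -0.645 -1.306 1.488
v -0.77 -0.524 0.53
v -0.854 -0.392 0.672
v -0.993 -0.322 0.813
v -1.167 -0.324 0.933
v -1.347 -0.397 1.013
v -1.508 -0.53 1.042
v -1.624 -0.704 1.014
v -1.677 -0.891 0.934
v -1.661 -1.064 0.814
v -1.576 -1.195 0.672
v -1.437 -1.265 0.531
v -1.264 -1.264 0.411
v -1.083 -1.191 0.33
v -0.923 -1.057 0.302
v -0.807 -0.883 0.33
v 1.32 3.273 2.923
v 1.974 3.311 1.857
v 2.726 2.069 3.743
v 3.38 2.107 2.677
v 3.285 3.131 3.389
v 2.416 3.875 2.882
v 2.284 1.505 2.718
v 1.415 2.249 2.211
v 2.569 2.218 1.73
v 3.188 3.223 2.145
v 1.512 2.157 3.455
v 2.131 3.162 3.87
f 2 4 1
f 5 2 1
f 1 4 3
f 3 5 1
f 2 8 4
f 6 2 5
f 6 8 2
f 4 8 3
f 7 5 3
f 3 8 7
f 7 6 5
f 8 6 7
f 10 9 12
f 10 12 11
f 12 9 13
f 12 13 11
f 13 9 14
f 13 14 11
f 14 9 15
f 14 15 11
f 15 9 16
f 15 16 11
f 16 9 17
f 16 17 11
f 17 9 18
f 17 18 11
f 18 9 19
f 18 19 11
f 19 9 20
f 19 20 11
f 20 9 21
f 20 21 11
f 21 9 22
f 21 22 11
f 22 9 23
f 22 23 11
f 23 9 24
f 23 24 11
f 24 9 25
f 24 25 11
f 25 9 26
f 25 26 11
f 26 9 10
f 26 10 11
f 27 38 32
f 27 32 28
f 27 28 34
f 27 34 37
f 27 37 38
f 28 32 36
f 32 38 31
f 38 37 29
f 37 34 33
f 34 28 35
f 30 36 31
f 30 31 29
f 30 29 33
f 30 33 35
f 30 35 36
f 31 36 32
f 29 31 38
f 33 29 37
f 35 33 34
f 36 35 28



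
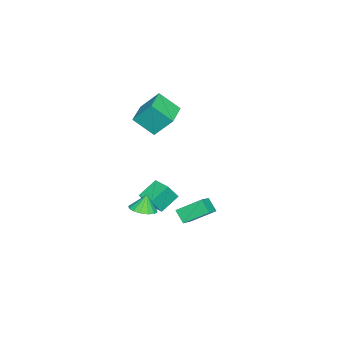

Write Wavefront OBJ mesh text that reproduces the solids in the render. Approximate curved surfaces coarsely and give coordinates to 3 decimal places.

v 1.975 0.093 -2.79
v 2.651 0.693 -2.689
v 1.665 0.247 -1.63
v 2.28 0.95 -2.823
v 1.826 0.976 -2.947
v 1.413 0.766 -3.03
v 1.15 0.376 -3.048
v 1.108 -0.09 -2.997
v 1.299 -0.508 -2.89
v 1.671 -0.764 -2.757
v 2.124 -0.791 -2.632
v 2.537 -0.581 -2.549
v 2.8 -0.191 -2.531
v 2.842 0.276 -2.582
v -1.831 -1.556 3.839
v -1.985 -0.389 5.187
v -2.025 -0.23 2.668
v -2.179 0.938 4.016
v 0.159 -1.278 3.824
v 0.005 -0.11 5.172
v -0.035 0.049 2.653
v -0.189 1.216 4.001
v -1.844 -1.03 -5.016
v -2.992 -0.352 -4.15
v -1.09 0.109 -4.909
v -2.238 0.787 -4.043
v -1.282 -1.507 -3.897
v -2.43 -0.829 -3.031
v -0.528 -0.368 -3.79
v -1.676 0.31 -2.924
v 2.284 2.329 -2.17
v 1.822 3.813 -1.166
v 1.096 2.348 -2.745
v 0.634 3.832 -1.742
v 2.666 2.968 -2.938
v 2.204 4.452 -1.935
v 1.478 2.987 -3.514
v 1.016 4.471 -2.51
f 2 1 4
f 2 4 3
f 4 1 5
f 4 5 3
f 5 1 6
f 5 6 3
f 6 1 7
f 6 7 3
f 7 1 8
f 7 8 3
f 8 1 9
f 8 9 3
f 9 1 10
f 9 10 3
f 10 1 11
f 10 11 3
f 11 1 12
f 11 12 3
f 12 1 13
f 12 13 3
f 13 1 14
f 13 14 3
f 14 1 2
f 14 2 3
f 16 18 15
f 19 16 15
f 15 18 17
f 17 19 15
f 16 22 18
f 20 16 19
f 20 22 16
f 18 22 17
f 21 19 17
f 17 22 21
f 21 20 19
f 22 20 21
f 24 26 23
f 27 24 23
f 23 26 25
f 25 27 23
f 24 30 26
f 28 24 27
f 28 30 24
f 26 30 25
f 29 27 25
f 25 30 29
f 29 28 27
f 30 28 29
f 32 34 31
f 35 32 31
f 31 34 33
f 33 35 31
f 32 38 34
f 36 32 35
f 36 38 32
f 34 38 33
f 37 35 33
f 33 38 37
f 37 36 35
f 38 36 37



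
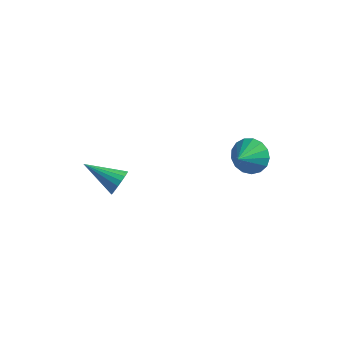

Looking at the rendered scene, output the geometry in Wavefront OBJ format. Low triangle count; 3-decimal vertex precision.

v 1.556 3.265 -0.145
v 1.865 3.685 0.526
v 1.444 2.275 0.525
v 1.463 3.746 0.549
v 1.083 3.697 0.414
v 0.811 3.548 0.15
v 0.709 3.335 -0.181
v 0.802 3.106 -0.504
v 1.067 2.913 -0.745
v 1.444 2.8 -0.848
v 1.846 2.794 -0.791
v 2.182 2.896 -0.585
v 2.375 3.082 -0.279
v 2.38 3.31 0.058
v 2.196 3.527 0.349
v -2.759 0.243 -1.1
v -2.556 0.509 -0.578
v -4.321 0.137 -0.44
v -2.635 0.725 -0.731
v -2.738 0.845 -0.956
v -2.846 0.847 -1.21
v -2.936 0.728 -1.443
v -2.991 0.514 -1.607
v -3 0.245 -1.671
v -2.962 -0.023 -1.623
v -2.883 -0.239 -1.47
v -2.779 -0.36 -1.245
v -2.672 -0.361 -0.991
v -2.581 -0.243 -0.758
v -2.526 -0.028 -0.594
v -2.517 0.24 -0.53
f 2 1 4
f 2 4 3
f 4 1 5
f 4 5 3
f 5 1 6
f 5 6 3
f 6 1 7
f 6 7 3
f 7 1 8
f 7 8 3
f 8 1 9
f 8 9 3
f 9 1 10
f 9 10 3
f 10 1 11
f 10 11 3
f 11 1 12
f 11 12 3
f 12 1 13
f 12 13 3
f 13 1 14
f 13 14 3
f 14 1 15
f 14 15 3
f 15 1 2
f 15 2 3
f 17 16 19
f 17 19 18
f 19 16 20
f 19 20 18
f 20 16 21
f 20 21 18
f 21 16 22
f 21 22 18
f 22 16 23
f 22 23 18
f 23 16 24
f 23 24 18
f 24 16 25
f 24 25 18
f 25 16 26
f 25 26 18
f 26 16 27
f 26 27 18
f 27 16 28
f 27 28 18
f 28 16 29
f 28 29 18
f 29 16 30
f 29 30 18
f 30 16 31
f 30 31 18
f 31 16 17
f 31 17 18



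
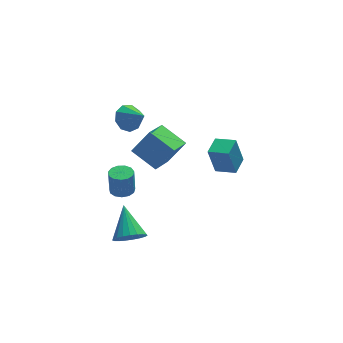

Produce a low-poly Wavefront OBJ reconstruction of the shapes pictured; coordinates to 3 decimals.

v -2.134 3.908 -0.517
v -1.387 3.988 -0.914
v -1.586 2.912 0.317
v -1.412 4.352 -0.461
v -1.774 4.509 -0.035
v -2.306 4.385 0.166
v -2.757 4.037 0.048
v -2.916 3.63 -0.335
v -2.71 3.352 -0.802
v -2.235 3.335 -1.136
v -1.712 3.586 -1.18
v -1.722 0.623 -2.028
v -2.631 1.805 -1.298
v -0.685 1.857 -2.735
v -1.594 3.039 -2.006
v -0.766 0.561 -0.734
v -1.675 1.743 -0.005
v 0.271 1.795 -1.442
v -0.638 2.977 -0.712
v 2.974 1.684 -4.54
v 2.561 1.744 -2.882
v 2.093 2.43 -4.786
v 1.68 2.49 -3.128
v 3.7 2.59 -4.392
v 3.287 2.65 -2.734
v 2.819 3.336 -4.638
v 2.406 3.396 -2.98
v -3.908 -2.091 -4.499
v -3.359 -2.535 -3.974
v -3.752 -0.529 -3.341
v -3.128 -2.381 -4.213
v -3.032 -2.177 -4.501
v -3.088 -1.958 -4.789
v -3.285 -1.762 -5.027
v -3.59 -1.622 -5.173
v -3.95 -1.564 -5.203
v -4.303 -1.597 -5.111
v -4.587 -1.715 -4.914
v -4.754 -1.898 -4.644
v -4.775 -2.115 -4.35
v -4.646 -2.327 -4.081
v -4.389 -2.498 -3.885
v -4.049 -2.599 -3.795
v -3.684 -2.612 -3.826
v -3.306 1.239 -3.79
v -2.698 1.495 -3.785
v -2.726 1.537 -2.406
v -3.334 1.281 -2.41
v -2.933 1.783 -3.798
v -2.961 1.825 -2.419
v -3.286 1.898 -3.809
v -3.314 1.94 -2.43
v -3.646 1.804 -3.814
v -3.674 1.846 -2.435
v -3.898 1.53 -3.811
v -3.926 1.572 -2.431
v -3.962 1.164 -3.801
v -3.99 1.206 -2.422
v -3.817 0.822 -3.787
v -3.845 0.864 -2.408
v -3.511 0.612 -3.775
v -3.539 0.654 -2.396
v -3.139 0.601 -3.767
v -3.167 0.643 -2.388
v -2.82 0.793 -3.766
v -2.849 0.835 -2.387
v -2.656 1.126 -3.773
v -2.684 1.168 -2.394
f 2 1 4
f 2 4 3
f 4 1 5
f 4 5 3
f 5 1 6
f 5 6 3
f 6 1 7
f 6 7 3
f 7 1 8
f 7 8 3
f 8 1 9
f 8 9 3
f 9 1 10
f 9 10 3
f 10 1 11
f 10 11 3
f 11 1 2
f 11 2 3
f 13 15 12
f 16 13 12
f 12 15 14
f 14 16 12
f 13 19 15
f 17 13 16
f 17 19 13
f 15 19 14
f 18 16 14
f 14 19 18
f 18 17 16
f 19 17 18
f 21 23 20
f 24 21 20
f 20 23 22
f 22 24 20
f 21 27 23
f 25 21 24
f 25 27 21
f 23 27 22
f 26 24 22
f 22 27 26
f 26 25 24
f 27 25 26
f 29 28 31
f 29 31 30
f 31 28 32
f 31 32 30
f 32 28 33
f 32 33 30
f 33 28 34
f 33 34 30
f 34 28 35
f 34 35 30
f 35 28 36
f 35 36 30
f 36 28 37
f 36 37 30
f 37 28 38
f 37 38 30
f 38 28 39
f 38 39 30
f 39 28 40
f 39 40 30
f 40 28 41
f 40 41 30
f 41 28 42
f 41 42 30
f 42 28 43
f 42 43 30
f 43 28 44
f 43 44 30
f 44 28 29
f 44 29 30
f 46 45 49
f 46 49 47
f 47 49 50
f 47 50 48
f 49 45 51
f 49 51 50
f 50 51 52
f 50 52 48
f 51 45 53
f 51 53 52
f 52 53 54
f 52 54 48
f 53 45 55
f 53 55 54
f 54 55 56
f 54 56 48
f 55 45 57
f 55 57 56
f 56 57 58
f 56 58 48
f 57 45 59
f 57 59 58
f 58 59 60
f 58 60 48
f 59 45 61
f 59 61 60
f 60 61 62
f 60 62 48
f 61 45 63
f 61 63 62
f 62 63 64
f 62 64 48
f 63 45 65
f 63 65 64
f 64 65 66
f 64 66 48
f 65 45 67
f 65 67 66
f 66 67 68
f 66 68 48
f 67 45 46
f 67 46 68
f 68 46 47
f 68 47 48



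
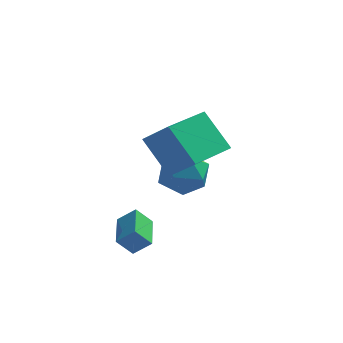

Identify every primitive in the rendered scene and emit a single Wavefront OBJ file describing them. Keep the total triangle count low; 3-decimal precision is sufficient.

v 3.25 3.528 -0.015
v 4.116 3.164 -0.355
v 2.444 2.516 -0.985
v 3.31 2.152 -1.325
v 3.026 1.97 -0.385
v 3.524 2.595 0.215
v 3.036 3.085 -1.555
v 3.534 3.71 -0.955
v 3.984 2.89 -1.306
v 3.978 2.201 -0.583
v 2.582 3.479 -0.757
v 2.576 2.79 -0.034
v 1.456 -1.314 -1.555
v 2.075 -1.332 -1.033
v 1.335 0.058 -1.363
v 1.954 0.039 -0.841
v 1.986 -1.179 -2.179
v 2.605 -1.198 -1.657
v 1.865 0.192 -1.987
v 2.484 0.174 -1.465
v 2.187 0.021 2.46
v 3.059 -0.444 3.32
v 3.209 1.688 2.325
v 4.081 1.223 3.184
v 3.099 -0.643 1.176
v 3.971 -1.108 2.035
v 4.121 1.024 1.04
v 4.993 0.559 1.9
f 1 12 6
f 1 6 2
f 1 2 8
f 1 8 11
f 1 11 12
f 2 6 10
f 6 12 5
f 12 11 3
f 11 8 7
f 8 2 9
f 4 10 5
f 4 5 3
f 4 3 7
f 4 7 9
f 4 9 10
f 5 10 6
f 3 5 12
f 7 3 11
f 9 7 8
f 10 9 2
f 14 16 13
f 17 14 13
f 13 16 15
f 15 17 13
f 14 20 16
f 18 14 17
f 18 20 14
f 16 20 15
f 19 17 15
f 15 20 19
f 19 18 17
f 20 18 19
f 22 24 21
f 25 22 21
f 21 24 23
f 23 25 21
f 22 28 24
f 26 22 25
f 26 28 22
f 24 28 23
f 27 25 23
f 23 28 27
f 27 26 25
f 28 26 27



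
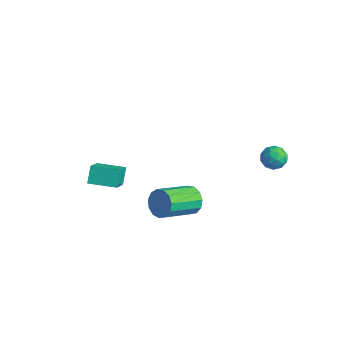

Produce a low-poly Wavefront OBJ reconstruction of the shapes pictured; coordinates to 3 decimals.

v 2.473 -2.551 0.975
v 2.8 -2.258 1.643
v 2.654 -4.075 2.513
v 2.327 -4.369 1.845
v 2.354 -2.202 1.685
v 2.209 -4.019 2.555
v 1.947 -2.257 1.501
v 1.801 -4.075 2.371
v 1.706 -2.406 1.15
v 1.56 -4.223 2.02
v 1.709 -2.601 0.744
v 1.563 -4.418 1.614
v 1.954 -2.78 0.411
v 1.808 -4.597 1.281
v 2.364 -2.887 0.257
v 2.219 -4.704 1.127
v 2.809 -2.887 0.331
v 2.663 -4.704 1.201
v 3.147 -2.78 0.61
v 3.001 -4.598 1.48
v 3.271 -2.601 1.004
v 3.125 -4.418 1.874
v 3.141 -2.406 1.39
v 2.996 -4.224 2.26
v -4.735 -2.356 -1.615
v -3.712 -3.584 -0.253
v -3.546 -1.443 -1.685
v -2.523 -2.672 -0.323
v -4.357 -2.908 -2.397
v -3.334 -4.137 -1.035
v -3.168 -1.996 -2.467
v -2.145 -3.224 -1.105
v 3.148 2.933 1.672
v 3.524 2.541 1.191
v 2.156 2.699 1.089
v 2.532 2.307 0.608
v 2.454 2.068 1.288
v 3.067 2.212 1.648
v 2.613 3.028 0.632
v 3.226 3.172 0.992
v 3.193 2.6 0.547
v 3.094 2.006 0.953
v 2.586 3.234 1.327
v 2.487 2.64 1.733
v 3.423 2.757 1.483
v 2.257 2.483 0.797
v 2.211 2.342 1.197
v 2.432 2.112 0.914
v 3.154 2.564 1.752
v 3.375 2.334 1.469
v 2.746 2.056 1.526
v 2.305 2.906 0.811
v 2.526 2.676 0.528
v 3.248 3.128 1.366
v 3.469 2.898 1.083
v 2.934 3.184 0.754
v 3.449 2.562 0.821
v 2.866 2.424 0.479
v 2.914 2.848 0.493
v 3.275 2.933 0.705
v 3.391 2.213 1.06
v 2.808 2.076 0.717
v 2.762 1.935 1.117
v 3.123 2.02 1.329
v 3.197 2.247 0.682
v 2.872 3.164 1.563
v 2.289 3.027 1.22
v 2.557 3.22 0.951
v 2.918 3.305 1.163
v 2.814 2.816 1.801
v 2.231 2.678 1.459
v 2.405 2.307 1.575
v 2.766 2.392 1.787
v 2.483 2.993 1.598
f 2 1 5
f 2 5 3
f 3 5 6
f 3 6 4
f 5 1 7
f 5 7 6
f 6 7 8
f 6 8 4
f 7 1 9
f 7 9 8
f 8 9 10
f 8 10 4
f 9 1 11
f 9 11 10
f 10 11 12
f 10 12 4
f 11 1 13
f 11 13 12
f 12 13 14
f 12 14 4
f 13 1 15
f 13 15 14
f 14 15 16
f 14 16 4
f 15 1 17
f 15 17 16
f 16 17 18
f 16 18 4
f 17 1 19
f 17 19 18
f 18 19 20
f 18 20 4
f 19 1 21
f 19 21 20
f 20 21 22
f 20 22 4
f 21 1 23
f 21 23 22
f 22 23 24
f 22 24 4
f 23 1 2
f 23 2 24
f 24 2 3
f 24 3 4
f 26 28 25
f 29 26 25
f 25 28 27
f 27 29 25
f 26 32 28
f 30 26 29
f 30 32 26
f 28 32 27
f 31 29 27
f 27 32 31
f 31 30 29
f 32 30 31
f 33 70 49
f 70 44 73
f 49 73 38
f 70 73 49
f 33 49 45
f 49 38 50
f 45 50 34
f 49 50 45
f 33 45 54
f 45 34 55
f 54 55 40
f 45 55 54
f 33 54 66
f 54 40 69
f 66 69 43
f 54 69 66
f 33 66 70
f 66 43 74
f 70 74 44
f 66 74 70
f 34 50 61
f 50 38 64
f 61 64 42
f 50 64 61
f 38 73 51
f 73 44 72
f 51 72 37
f 73 72 51
f 44 74 71
f 74 43 67
f 71 67 35
f 74 67 71
f 43 69 68
f 69 40 56
f 68 56 39
f 69 56 68
f 40 55 60
f 55 34 57
f 60 57 41
f 55 57 60
f 36 62 48
f 62 42 63
f 48 63 37
f 62 63 48
f 36 48 46
f 48 37 47
f 46 47 35
f 48 47 46
f 36 46 53
f 46 35 52
f 53 52 39
f 46 52 53
f 36 53 58
f 53 39 59
f 58 59 41
f 53 59 58
f 36 58 62
f 58 41 65
f 62 65 42
f 58 65 62
f 37 63 51
f 63 42 64
f 51 64 38
f 63 64 51
f 35 47 71
f 47 37 72
f 71 72 44
f 47 72 71
f 39 52 68
f 52 35 67
f 68 67 43
f 52 67 68
f 41 59 60
f 59 39 56
f 60 56 40
f 59 56 60
f 42 65 61
f 65 41 57
f 61 57 34
f 65 57 61



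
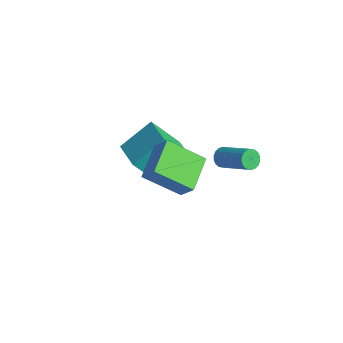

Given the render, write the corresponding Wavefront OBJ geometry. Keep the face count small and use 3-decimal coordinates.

v 2.004 -2.44 -1.407
v 0.877 -3.65 -0.299
v 1.047 -1.053 -0.866
v -0.08 -2.263 0.241
v 2.7 -2.297 -0.541
v 1.573 -3.507 0.566
v 1.743 -0.91 -0.001
v 0.616 -2.12 1.107
v -2.633 -0.713 -4.327
v -3.278 -1.813 -2.671
v -2.381 0.809 -3.217
v -3.026 -0.291 -1.561
v -0.994 -1.209 -4.019
v -1.639 -2.309 -2.363
v -0.742 0.313 -2.909
v -1.387 -0.787 -1.253
v 2.122 -0.312 0.033
v 2.386 -0.287 -0.403
v 3.902 -0.023 0.531
v 3.638 -0.048 0.967
v 2.327 -0.071 -0.367
v 3.843 0.193 0.567
v 2.227 0.097 -0.252
v 3.743 0.361 0.681
v 2.106 0.185 -0.081
v 3.622 0.449 0.853
v 1.988 0.174 0.113
v 3.504 0.438 1.047
v 1.897 0.066 0.291
v 3.413 0.33 1.225
v 1.851 -0.116 0.418
v 3.367 0.148 1.352
v 1.858 -0.337 0.469
v 3.374 -0.073 1.403
v 1.917 -0.553 0.433
v 3.433 -0.289 1.367
v 2.017 -0.721 0.319
v 3.533 -0.457 1.252
v 2.138 -0.809 0.147
v 3.654 -0.545 1.081
v 2.256 -0.798 -0.047
v 3.772 -0.534 0.887
v 2.347 -0.69 -0.225
v 3.863 -0.426 0.709
v 2.393 -0.508 -0.352
v 3.909 -0.244 0.582
f 2 4 1
f 5 2 1
f 1 4 3
f 3 5 1
f 2 8 4
f 6 2 5
f 6 8 2
f 4 8 3
f 7 5 3
f 3 8 7
f 7 6 5
f 8 6 7
f 10 12 9
f 13 10 9
f 9 12 11
f 11 13 9
f 10 16 12
f 14 10 13
f 14 16 10
f 12 16 11
f 15 13 11
f 11 16 15
f 15 14 13
f 16 14 15
f 18 17 21
f 18 21 19
f 19 21 22
f 19 22 20
f 21 17 23
f 21 23 22
f 22 23 24
f 22 24 20
f 23 17 25
f 23 25 24
f 24 25 26
f 24 26 20
f 25 17 27
f 25 27 26
f 26 27 28
f 26 28 20
f 27 17 29
f 27 29 28
f 28 29 30
f 28 30 20
f 29 17 31
f 29 31 30
f 30 31 32
f 30 32 20
f 31 17 33
f 31 33 32
f 32 33 34
f 32 34 20
f 33 17 35
f 33 35 34
f 34 35 36
f 34 36 20
f 35 17 37
f 35 37 36
f 36 37 38
f 36 38 20
f 37 17 39
f 37 39 38
f 38 39 40
f 38 40 20
f 39 17 41
f 39 41 40
f 40 41 42
f 40 42 20
f 41 17 43
f 41 43 42
f 42 43 44
f 42 44 20
f 43 17 45
f 43 45 44
f 44 45 46
f 44 46 20
f 45 17 18
f 45 18 46
f 46 18 19
f 46 19 20



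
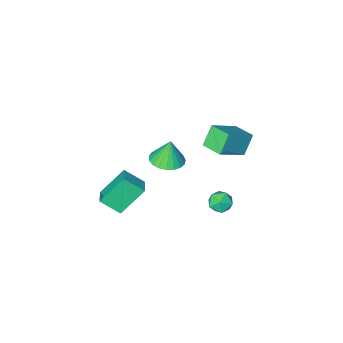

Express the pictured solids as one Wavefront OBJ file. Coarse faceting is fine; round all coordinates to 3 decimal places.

v 3.039 -1.177 -4.46
v 1.715 -0.915 -2.904
v 3.54 -0.297 -4.182
v 2.215 -0.035 -2.626
v 3.885 -1.925 -3.614
v 2.56 -1.663 -2.058
v 4.385 -1.045 -3.336
v 3.061 -0.783 -1.78
v -0.903 -3.132 -4.211
v 0.075 -3.381 -4.064
v -1.137 -3.148 -2.689
v 0.09 -2.957 -4.057
v -0.067 -2.564 -4.077
v -0.369 -2.268 -4.12
v -0.763 -2.123 -4.179
v -1.181 -2.151 -4.244
v -1.551 -2.35 -4.302
v -1.809 -2.683 -4.345
v -1.911 -3.095 -4.365
v -1.838 -3.513 -4.358
v -1.604 -3.865 -4.326
v -1.249 -4.09 -4.274
v -0.834 -4.15 -4.211
v -0.43 -4.034 -4.148
v -0.109 -3.762 -4.096
v -4.252 -1.485 -1.439
v -2.574 -1.246 -0.322
v -4.542 -0.197 -1.279
v -2.864 0.042 -0.161
v -3.536 -1.182 -2.579
v -1.858 -0.943 -1.461
v -3.826 0.106 -2.418
v -2.148 0.345 -1.301
v -1.534 2.679 -3.3
v -0.865 2.504 -2.969
v -1.475 1.636 -3.971
v -0.806 1.461 -3.64
v -1.453 1.442 -3.229
v -1.49 2.086 -2.814
v -0.85 2.054 -4.126
v -0.887 2.698 -3.711
v -0.442 2.117 -3.479
v -0.814 1.739 -2.925
v -1.526 2.401 -4.015
v -1.898 2.023 -3.461
f 2 4 1
f 5 2 1
f 1 4 3
f 3 5 1
f 2 8 4
f 6 2 5
f 6 8 2
f 4 8 3
f 7 5 3
f 3 8 7
f 7 6 5
f 8 6 7
f 10 9 12
f 10 12 11
f 12 9 13
f 12 13 11
f 13 9 14
f 13 14 11
f 14 9 15
f 14 15 11
f 15 9 16
f 15 16 11
f 16 9 17
f 16 17 11
f 17 9 18
f 17 18 11
f 18 9 19
f 18 19 11
f 19 9 20
f 19 20 11
f 20 9 21
f 20 21 11
f 21 9 22
f 21 22 11
f 22 9 23
f 22 23 11
f 23 9 24
f 23 24 11
f 24 9 25
f 24 25 11
f 25 9 10
f 25 10 11
f 27 29 26
f 30 27 26
f 26 29 28
f 28 30 26
f 27 33 29
f 31 27 30
f 31 33 27
f 29 33 28
f 32 30 28
f 28 33 32
f 32 31 30
f 33 31 32
f 34 45 39
f 34 39 35
f 34 35 41
f 34 41 44
f 34 44 45
f 35 39 43
f 39 45 38
f 45 44 36
f 44 41 40
f 41 35 42
f 37 43 38
f 37 38 36
f 37 36 40
f 37 40 42
f 37 42 43
f 38 43 39
f 36 38 45
f 40 36 44
f 42 40 41
f 43 42 35



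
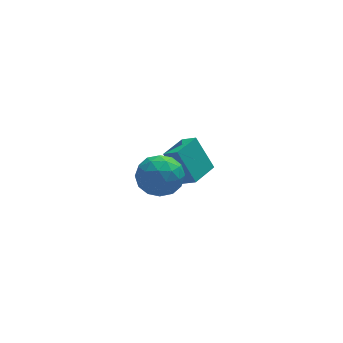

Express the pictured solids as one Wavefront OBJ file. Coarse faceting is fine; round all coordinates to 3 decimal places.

v 1.433 2.218 -4.406
v 0.697 3.117 -2.609
v 2.703 3.362 -4.458
v 1.967 4.261 -2.661
v 2.013 1.599 -3.859
v 1.277 2.498 -2.062
v 3.283 2.743 -3.911
v 2.547 3.642 -2.114
v -1.288 -2.121 0.365
v -0.563 -1.698 1.279
v -1.217 -3.962 1.161
v -0.492 -3.539 2.075
v -1.682 -3.193 2.016
v -1.726 -2.055 1.524
v -0.054 -3.605 0.916
v -0.098 -2.467 0.424
v 0.199 -2.615 1.62
v -0.807 -2.36 2.299
v -0.973 -3.3 0.141
v -1.979 -3.045 0.82
v -0.932 -1.748 0.752
v -0.848 -3.912 1.688
v -1.547 -3.709 1.653
v -1.122 -3.46 2.191
v -1.615 -1.958 0.896
v -1.19 -1.709 1.433
v -1.847 -2.588 1.866
v -0.59 -3.951 1.007
v -0.165 -3.702 1.544
v -0.658 -2.2 0.249
v -0.233 -1.951 0.787
v 0.067 -3.072 0.574
v -0.058 -2.038 1.489
v -0.016 -3.12 1.958
v 0.242 -3.159 1.276
v 0.216 -2.49 0.987
v -0.649 -1.888 1.889
v -0.607 -2.97 2.357
v -1.307 -2.767 2.322
v -1.333 -2.098 2.033
v -0.201 -2.427 2.089
v -1.173 -2.69 0.083
v -1.131 -3.772 0.551
v -0.447 -3.562 0.407
v -0.473 -2.893 0.118
v -1.764 -2.54 0.482
v -1.722 -3.622 0.951
v -1.996 -3.17 1.453
v -2.022 -2.501 1.164
v -1.579 -3.233 0.351
f 2 4 1
f 5 2 1
f 1 4 3
f 3 5 1
f 2 8 4
f 6 2 5
f 6 8 2
f 4 8 3
f 7 5 3
f 3 8 7
f 7 6 5
f 8 6 7
f 9 46 25
f 46 20 49
f 25 49 14
f 46 49 25
f 9 25 21
f 25 14 26
f 21 26 10
f 25 26 21
f 9 21 30
f 21 10 31
f 30 31 16
f 21 31 30
f 9 30 42
f 30 16 45
f 42 45 19
f 30 45 42
f 9 42 46
f 42 19 50
f 46 50 20
f 42 50 46
f 10 26 37
f 26 14 40
f 37 40 18
f 26 40 37
f 14 49 27
f 49 20 48
f 27 48 13
f 49 48 27
f 20 50 47
f 50 19 43
f 47 43 11
f 50 43 47
f 19 45 44
f 45 16 32
f 44 32 15
f 45 32 44
f 16 31 36
f 31 10 33
f 36 33 17
f 31 33 36
f 12 38 24
f 38 18 39
f 24 39 13
f 38 39 24
f 12 24 22
f 24 13 23
f 22 23 11
f 24 23 22
f 12 22 29
f 22 11 28
f 29 28 15
f 22 28 29
f 12 29 34
f 29 15 35
f 34 35 17
f 29 35 34
f 12 34 38
f 34 17 41
f 38 41 18
f 34 41 38
f 13 39 27
f 39 18 40
f 27 40 14
f 39 40 27
f 11 23 47
f 23 13 48
f 47 48 20
f 23 48 47
f 15 28 44
f 28 11 43
f 44 43 19
f 28 43 44
f 17 35 36
f 35 15 32
f 36 32 16
f 35 32 36
f 18 41 37
f 41 17 33
f 37 33 10
f 41 33 37



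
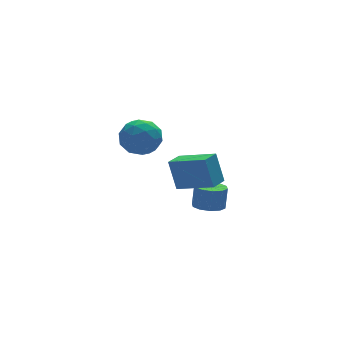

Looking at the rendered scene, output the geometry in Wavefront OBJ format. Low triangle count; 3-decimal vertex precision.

v 0.541 -2.005 -3.868
v 1.156 -2.5 -3.886
v 1.375 -2.27 -2.75
v 0.759 -1.775 -2.732
v 1.317 -2.055 -4.007
v 1.535 -1.825 -2.871
v 1.181 -1.591 -4.075
v 1.399 -1.361 -2.938
v 0.801 -1.285 -4.064
v 1.019 -1.055 -2.927
v 0.321 -1.254 -3.978
v 0.539 -1.024 -2.841
v -0.075 -1.51 -3.85
v 0.144 -1.28 -2.714
v -0.235 -1.955 -3.729
v -0.017 -1.725 -2.593
v -0.099 -2.419 -3.662
v 0.119 -2.189 -2.525
v 0.281 -2.725 -3.673
v 0.499 -2.495 -2.536
v 0.761 -2.756 -3.759
v 0.979 -2.526 -2.622
v -4.108 -3.271 3.099
v -3.434 -2.492 3.116
v -3.246 -3.988 1.864
v -2.572 -3.209 1.881
v -2.613 -3.872 2.669
v -3.145 -3.429 3.432
v -3.535 -3.051 1.548
v -4.067 -2.608 2.311
v -3.08 -2.355 2.158
v -2.51 -2.863 2.85
v -4.17 -3.617 2.13
v -3.6 -4.125 2.822
v -3.846 -2.819 3.216
v -2.834 -3.661 1.764
v -2.858 -4.051 2.227
v -2.462 -3.593 2.237
v -3.677 -3.37 3.401
v -3.281 -2.912 3.411
v -2.798 -3.723 3.148
v -3.399 -3.568 1.569
v -3.003 -3.11 1.579
v -4.218 -2.887 2.743
v -3.822 -2.429 2.753
v -3.882 -2.757 1.832
v -3.242 -2.28 2.663
v -2.736 -2.702 1.937
v -3.301 -2.609 1.741
v -3.614 -2.348 2.19
v -2.907 -2.579 3.07
v -2.401 -3 2.344
v -2.425 -3.39 2.807
v -2.738 -3.13 3.255
v -2.699 -2.499 2.507
v -4.279 -3.48 2.636
v -3.773 -3.901 1.91
v -3.942 -3.35 1.725
v -4.255 -3.09 2.173
v -3.944 -3.778 3.043
v -3.438 -4.2 2.317
v -3.066 -4.132 2.79
v -3.379 -3.871 3.239
v -3.981 -3.981 2.473
v -1.305 -2.515 -1.87
v -1.459 -1.936 -0.375
v -0.503 -1.92 -2.018
v -0.657 -1.34 -0.524
v -0.123 -3.94 -1.196
v -0.277 -3.36 0.298
v 0.679 -3.344 -1.345
v 0.525 -2.765 0.15
f 2 1 5
f 2 5 3
f 3 5 6
f 3 6 4
f 5 1 7
f 5 7 6
f 6 7 8
f 6 8 4
f 7 1 9
f 7 9 8
f 8 9 10
f 8 10 4
f 9 1 11
f 9 11 10
f 10 11 12
f 10 12 4
f 11 1 13
f 11 13 12
f 12 13 14
f 12 14 4
f 13 1 15
f 13 15 14
f 14 15 16
f 14 16 4
f 15 1 17
f 15 17 16
f 16 17 18
f 16 18 4
f 17 1 19
f 17 19 18
f 18 19 20
f 18 20 4
f 19 1 21
f 19 21 20
f 20 21 22
f 20 22 4
f 21 1 2
f 21 2 22
f 22 2 3
f 22 3 4
f 23 60 39
f 60 34 63
f 39 63 28
f 60 63 39
f 23 39 35
f 39 28 40
f 35 40 24
f 39 40 35
f 23 35 44
f 35 24 45
f 44 45 30
f 35 45 44
f 23 44 56
f 44 30 59
f 56 59 33
f 44 59 56
f 23 56 60
f 56 33 64
f 60 64 34
f 56 64 60
f 24 40 51
f 40 28 54
f 51 54 32
f 40 54 51
f 28 63 41
f 63 34 62
f 41 62 27
f 63 62 41
f 34 64 61
f 64 33 57
f 61 57 25
f 64 57 61
f 33 59 58
f 59 30 46
f 58 46 29
f 59 46 58
f 30 45 50
f 45 24 47
f 50 47 31
f 45 47 50
f 26 52 38
f 52 32 53
f 38 53 27
f 52 53 38
f 26 38 36
f 38 27 37
f 36 37 25
f 38 37 36
f 26 36 43
f 36 25 42
f 43 42 29
f 36 42 43
f 26 43 48
f 43 29 49
f 48 49 31
f 43 49 48
f 26 48 52
f 48 31 55
f 52 55 32
f 48 55 52
f 27 53 41
f 53 32 54
f 41 54 28
f 53 54 41
f 25 37 61
f 37 27 62
f 61 62 34
f 37 62 61
f 29 42 58
f 42 25 57
f 58 57 33
f 42 57 58
f 31 49 50
f 49 29 46
f 50 46 30
f 49 46 50
f 32 55 51
f 55 31 47
f 51 47 24
f 55 47 51
f 66 68 65
f 69 66 65
f 65 68 67
f 67 69 65
f 66 72 68
f 70 66 69
f 70 72 66
f 68 72 67
f 71 69 67
f 67 72 71
f 71 70 69
f 72 70 71



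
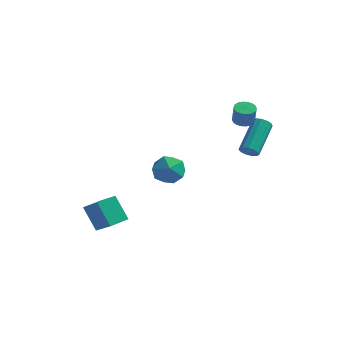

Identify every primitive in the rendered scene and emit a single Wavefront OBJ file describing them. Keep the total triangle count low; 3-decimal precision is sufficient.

v 1.105 2.777 3.304
v 1.571 2.489 3.186
v 1.7 2.294 4.179
v 1.235 2.583 4.296
v 1.656 2.72 3.22
v 1.786 2.526 4.213
v 1.632 2.963 3.271
v 1.762 2.769 4.264
v 1.504 3.169 3.328
v 1.634 2.975 4.321
v 1.297 3.298 3.38
v 1.427 3.103 4.373
v 1.052 3.323 3.417
v 1.182 3.129 4.41
v 0.817 3.24 3.432
v 0.947 3.046 4.425
v 0.64 3.066 3.421
v 0.769 2.871 4.414
v 0.554 2.834 3.387
v 0.684 2.64 4.38
v 0.578 2.591 3.336
v 0.708 2.397 4.329
v 0.706 2.385 3.279
v 0.836 2.191 4.272
v 0.913 2.257 3.227
v 1.043 2.062 4.22
v 1.158 2.231 3.19
v 1.288 2.037 4.183
v 1.393 2.314 3.175
v 1.523 2.12 4.168
v -2.473 2.66 -0.024
v -1.761 2.024 0.232
v -3.079 1.576 -1.032
v -2.367 0.94 -0.776
v -3.072 1.18 -0.126
v -2.698 1.85 0.497
v -2.142 1.75 -1.297
v -1.768 2.42 -0.674
v -1.557 1.461 -0.555
v -2.131 1.11 0.169
v -2.709 2.49 -0.969
v -3.283 2.139 -0.245
v 1.765 1.559 1.878
v 2.11 1.755 1.527
v 2.26 3.476 2.63
v 1.915 3.281 2.982
v 1.839 1.838 1.433
v 1.989 3.559 2.537
v 1.545 1.833 1.481
v 1.694 3.554 2.585
v 1.32 1.741 1.655
v 1.469 3.462 2.759
v 1.237 1.591 1.9
v 1.386 3.312 3.004
v 1.321 1.432 2.138
v 1.471 3.153 3.241
v 1.547 1.312 2.293
v 1.696 3.033 3.397
v 1.842 1.272 2.317
v 1.991 2.993 3.42
v 2.112 1.322 2.201
v 2.262 3.043 3.305
v 2.273 1.448 1.983
v 2.422 3.169 3.087
v 2.272 1.609 1.731
v 2.422 3.331 2.835
v -4.936 -3.322 -0.516
v -3.923 -4.034 0.465
v -4.371 -2.439 -0.459
v -3.358 -3.152 0.522
v -4.122 -3.768 -1.682
v -3.109 -4.481 -0.701
v -3.557 -2.886 -1.625
v -2.544 -3.598 -0.644
f 2 1 5
f 2 5 3
f 3 5 6
f 3 6 4
f 5 1 7
f 5 7 6
f 6 7 8
f 6 8 4
f 7 1 9
f 7 9 8
f 8 9 10
f 8 10 4
f 9 1 11
f 9 11 10
f 10 11 12
f 10 12 4
f 11 1 13
f 11 13 12
f 12 13 14
f 12 14 4
f 13 1 15
f 13 15 14
f 14 15 16
f 14 16 4
f 15 1 17
f 15 17 16
f 16 17 18
f 16 18 4
f 17 1 19
f 17 19 18
f 18 19 20
f 18 20 4
f 19 1 21
f 19 21 20
f 20 21 22
f 20 22 4
f 21 1 23
f 21 23 22
f 22 23 24
f 22 24 4
f 23 1 25
f 23 25 24
f 24 25 26
f 24 26 4
f 25 1 27
f 25 27 26
f 26 27 28
f 26 28 4
f 27 1 29
f 27 29 28
f 28 29 30
f 28 30 4
f 29 1 2
f 29 2 30
f 30 2 3
f 30 3 4
f 31 42 36
f 31 36 32
f 31 32 38
f 31 38 41
f 31 41 42
f 32 36 40
f 36 42 35
f 42 41 33
f 41 38 37
f 38 32 39
f 34 40 35
f 34 35 33
f 34 33 37
f 34 37 39
f 34 39 40
f 35 40 36
f 33 35 42
f 37 33 41
f 39 37 38
f 40 39 32
f 44 43 47
f 44 47 45
f 45 47 48
f 45 48 46
f 47 43 49
f 47 49 48
f 48 49 50
f 48 50 46
f 49 43 51
f 49 51 50
f 50 51 52
f 50 52 46
f 51 43 53
f 51 53 52
f 52 53 54
f 52 54 46
f 53 43 55
f 53 55 54
f 54 55 56
f 54 56 46
f 55 43 57
f 55 57 56
f 56 57 58
f 56 58 46
f 57 43 59
f 57 59 58
f 58 59 60
f 58 60 46
f 59 43 61
f 59 61 60
f 60 61 62
f 60 62 46
f 61 43 63
f 61 63 62
f 62 63 64
f 62 64 46
f 63 43 65
f 63 65 64
f 64 65 66
f 64 66 46
f 65 43 44
f 65 44 66
f 66 44 45
f 66 45 46
f 68 70 67
f 71 68 67
f 67 70 69
f 69 71 67
f 68 74 70
f 72 68 71
f 72 74 68
f 70 74 69
f 73 71 69
f 69 74 73
f 73 72 71
f 74 72 73



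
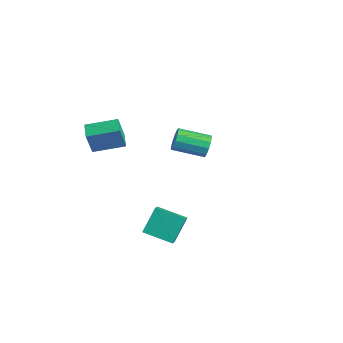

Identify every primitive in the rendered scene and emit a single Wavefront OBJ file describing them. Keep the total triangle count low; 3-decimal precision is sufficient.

v -2.177 2.903 -2.251
v -1.849 2.837 -1.729
v -2.754 1.652 -1.308
v -3.083 1.717 -1.829
v -2.107 3.061 -1.655
v -3.012 1.875 -1.234
v -2.388 3.234 -1.77
v -3.293 2.048 -1.349
v -2.601 3.302 -2.038
v -3.507 2.116 -1.617
v -2.681 3.243 -2.373
v -3.586 2.058 -1.952
v -2.6 3.077 -2.67
v -3.505 1.891 -2.248
v -2.385 2.855 -2.833
v -3.29 1.669 -2.412
v -2.104 2.648 -2.811
v -3.01 1.462 -2.39
v -1.847 2.522 -2.611
v -2.752 1.337 -2.19
v -1.694 2.517 -2.297
v -2.599 1.332 -1.876
v -1.695 2.635 -1.968
v -2.6 1.449 -1.547
v 1.782 -2.946 -2.745
v 1.516 -2.138 -1.722
v 2.807 -2.11 -3.138
v 2.542 -1.302 -2.116
v 2.318 -3.378 -2.264
v 2.053 -2.57 -1.242
v 3.344 -2.542 -2.658
v 3.078 -1.734 -1.635
v -3.881 -2.148 -0.836
v -3.72 -2.546 0.444
v -3.165 -0.867 -0.527
v -3.004 -1.265 0.753
v -3.176 -2.495 -1.033
v -3.015 -2.893 0.247
v -2.46 -1.214 -0.724
v -2.299 -1.612 0.556
f 2 1 5
f 2 5 3
f 3 5 6
f 3 6 4
f 5 1 7
f 5 7 6
f 6 7 8
f 6 8 4
f 7 1 9
f 7 9 8
f 8 9 10
f 8 10 4
f 9 1 11
f 9 11 10
f 10 11 12
f 10 12 4
f 11 1 13
f 11 13 12
f 12 13 14
f 12 14 4
f 13 1 15
f 13 15 14
f 14 15 16
f 14 16 4
f 15 1 17
f 15 17 16
f 16 17 18
f 16 18 4
f 17 1 19
f 17 19 18
f 18 19 20
f 18 20 4
f 19 1 21
f 19 21 20
f 20 21 22
f 20 22 4
f 21 1 23
f 21 23 22
f 22 23 24
f 22 24 4
f 23 1 2
f 23 2 24
f 24 2 3
f 24 3 4
f 26 28 25
f 29 26 25
f 25 28 27
f 27 29 25
f 26 32 28
f 30 26 29
f 30 32 26
f 28 32 27
f 31 29 27
f 27 32 31
f 31 30 29
f 32 30 31
f 34 36 33
f 37 34 33
f 33 36 35
f 35 37 33
f 34 40 36
f 38 34 37
f 38 40 34
f 36 40 35
f 39 37 35
f 35 40 39
f 39 38 37
f 40 38 39

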